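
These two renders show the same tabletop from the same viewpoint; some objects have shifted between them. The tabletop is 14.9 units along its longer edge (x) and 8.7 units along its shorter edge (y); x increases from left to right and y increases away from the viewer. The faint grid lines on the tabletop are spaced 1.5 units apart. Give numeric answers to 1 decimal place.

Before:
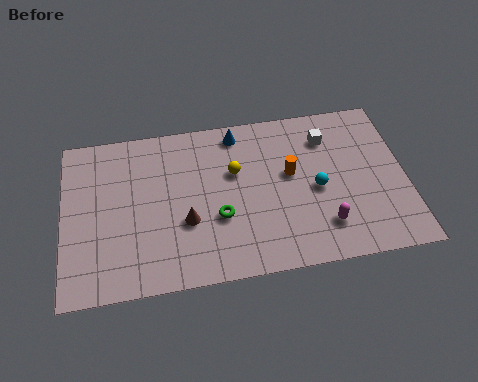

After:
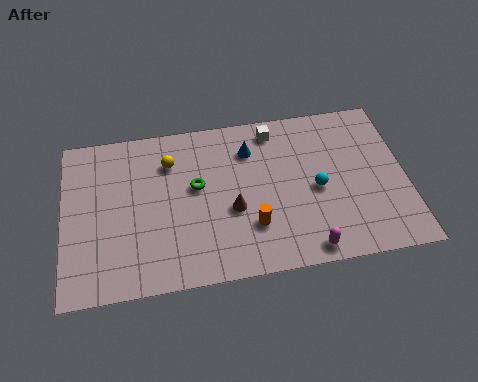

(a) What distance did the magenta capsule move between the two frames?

1.4

From (11.2, 2.0) to (10.4, 0.9), the magenta capsule covered √(0.8² + 1.1²) ≈ 1.4 units.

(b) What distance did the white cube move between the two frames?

2.4

The white cube was near (11.6, 6.7) before and (9.3, 7.5) after, so it travelled √(2.3² + 0.8²) ≈ 2.4 units.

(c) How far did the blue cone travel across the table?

1.1

The blue cone was near (7.7, 7.6) before and (8.2, 6.6) after, so it travelled √(0.5² + 1.0²) ≈ 1.1 units.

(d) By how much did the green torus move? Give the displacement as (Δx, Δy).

(-0.9, 1.8)

The green torus was at about (6.7, 3.2) and moved to about (5.8, 5.0).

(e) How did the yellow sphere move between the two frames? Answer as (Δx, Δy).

(-2.8, 1.0)

The yellow sphere started near (7.5, 5.5) and ended near (4.7, 6.5).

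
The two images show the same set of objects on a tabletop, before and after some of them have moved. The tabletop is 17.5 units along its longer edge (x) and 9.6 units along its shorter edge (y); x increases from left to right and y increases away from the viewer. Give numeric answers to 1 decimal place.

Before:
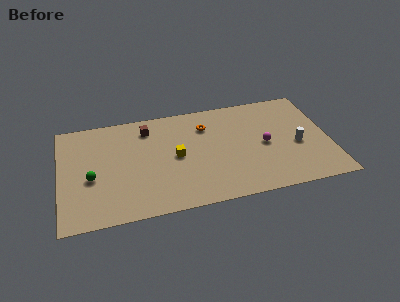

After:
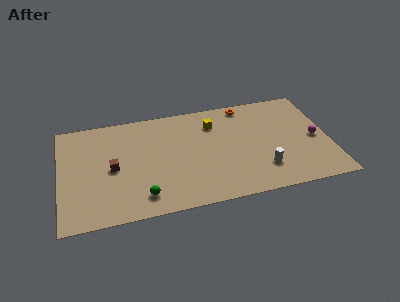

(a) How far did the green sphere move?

3.9

The green sphere was near (2.0, 4.0) before and (5.2, 1.7) after, so it travelled √(3.2² + 2.3²) ≈ 3.9 units.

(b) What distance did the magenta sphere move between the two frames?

3.3

The magenta sphere was near (13.3, 4.6) before and (16.6, 4.5) after, so it travelled √(3.3² + 0.1²) ≈ 3.3 units.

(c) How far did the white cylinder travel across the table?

2.9

The white cylinder moved from about (15.4, 4.1) to (13.0, 2.4), a distance of √(2.4² + 1.7²) ≈ 2.9.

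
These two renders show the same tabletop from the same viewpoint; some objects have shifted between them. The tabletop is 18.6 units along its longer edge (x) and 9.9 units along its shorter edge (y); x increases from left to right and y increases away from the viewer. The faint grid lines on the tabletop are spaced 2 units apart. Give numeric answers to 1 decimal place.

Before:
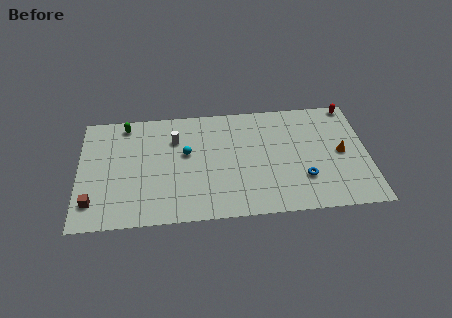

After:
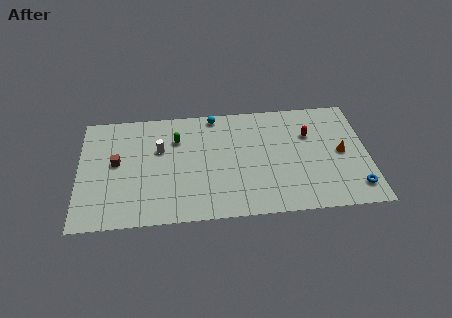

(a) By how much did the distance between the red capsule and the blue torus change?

-1.4

They were about 7.0 units apart before and 5.6 after — 1.4 units closer together.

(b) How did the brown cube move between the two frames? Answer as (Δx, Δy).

(1.5, 3.3)

The brown cube was at about (0.9, 2.1) and moved to about (2.4, 5.4).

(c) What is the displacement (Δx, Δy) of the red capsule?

(-2.8, -2.4)

The red capsule was at about (17.7, 9.1) and moved to about (14.9, 6.7).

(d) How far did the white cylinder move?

1.3

The white cylinder was near (6.2, 7.1) before and (5.2, 6.3) after, so it travelled √(1.0² + 0.8²) ≈ 1.3 units.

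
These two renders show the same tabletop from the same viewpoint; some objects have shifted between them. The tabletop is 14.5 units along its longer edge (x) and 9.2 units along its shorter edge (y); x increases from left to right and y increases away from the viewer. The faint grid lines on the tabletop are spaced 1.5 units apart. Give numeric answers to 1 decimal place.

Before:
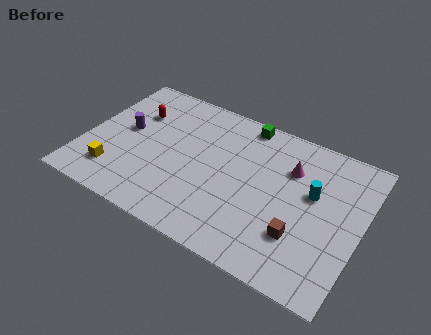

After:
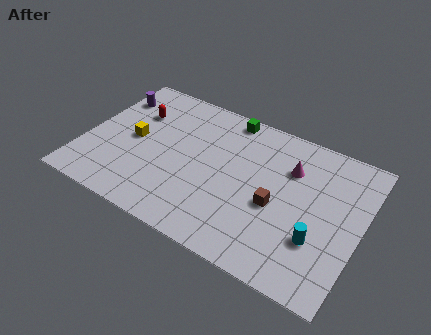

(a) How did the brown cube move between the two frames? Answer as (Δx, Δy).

(-1.4, 1.2)

The brown cube started near (11.6, 2.7) and ended near (10.2, 3.9).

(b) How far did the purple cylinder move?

2.3

The purple cylinder was near (2.0, 5.0) before and (0.9, 7.0) after, so it travelled √(1.1² + 2.0²) ≈ 2.3 units.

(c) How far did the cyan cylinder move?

2.7

The cyan cylinder was near (11.9, 5.5) before and (12.5, 2.9) after, so it travelled √(0.6² + 2.6²) ≈ 2.7 units.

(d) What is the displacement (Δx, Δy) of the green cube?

(-0.9, 0.0)

From the two frames, the green cube sits at roughly (7.9, 8.3) before and (7.0, 8.3) after.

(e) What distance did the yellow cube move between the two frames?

2.7

The yellow cube was near (1.9, 2.0) before and (2.5, 4.6) after, so it travelled √(0.6² + 2.6²) ≈ 2.7 units.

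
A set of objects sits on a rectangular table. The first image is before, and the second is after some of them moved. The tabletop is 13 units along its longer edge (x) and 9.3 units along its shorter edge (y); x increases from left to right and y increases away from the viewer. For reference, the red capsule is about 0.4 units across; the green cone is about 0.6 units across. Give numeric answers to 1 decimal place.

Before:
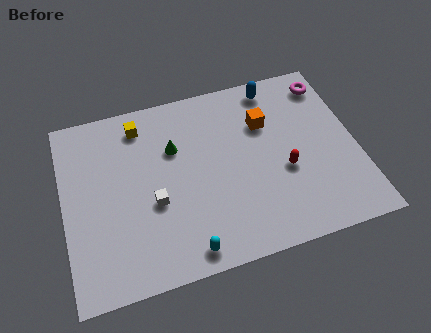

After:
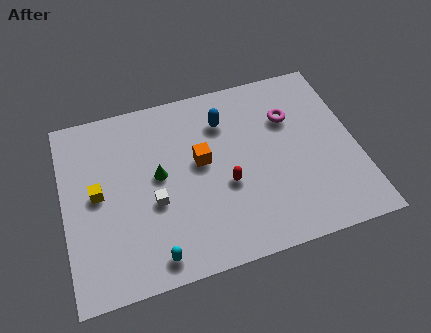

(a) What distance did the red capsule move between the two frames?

2.6

The red capsule moved from about (9.7, 3.7) to (7.1, 3.7), a distance of √(2.6² + 0.0²) ≈ 2.6.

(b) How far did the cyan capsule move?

1.4

The cyan capsule moved from about (5.1, 1.0) to (3.7, 1.1), a distance of √(1.4² + 0.1²) ≈ 1.4.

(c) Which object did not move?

the white cube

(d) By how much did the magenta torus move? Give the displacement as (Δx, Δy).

(-1.9, -1.4)

The magenta torus was at about (12.1, 7.8) and moved to about (10.2, 6.4).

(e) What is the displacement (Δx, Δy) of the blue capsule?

(-2.4, -1.2)

The blue capsule was at about (9.7, 8.2) and moved to about (7.3, 7.0).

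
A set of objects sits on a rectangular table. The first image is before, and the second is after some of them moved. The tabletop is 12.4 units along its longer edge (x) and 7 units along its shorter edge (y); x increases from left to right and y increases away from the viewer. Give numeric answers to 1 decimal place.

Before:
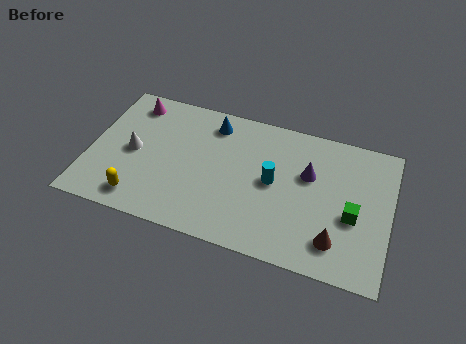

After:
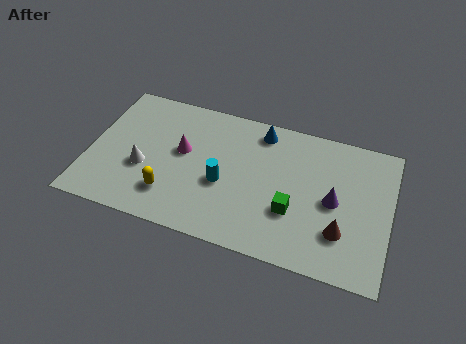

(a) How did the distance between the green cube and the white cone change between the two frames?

-2.9

Before: roughly 9.1 units apart; after: 6.2. That's 2.9 units closer together.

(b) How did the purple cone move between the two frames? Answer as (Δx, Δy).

(1.1, -1.0)

The purple cone started near (9.0, 4.4) and ended near (10.1, 3.4).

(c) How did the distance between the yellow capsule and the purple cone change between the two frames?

-0.7

The distance was about 7.5 in the first image and 6.8 in the second, so they moved 0.7 units closer together.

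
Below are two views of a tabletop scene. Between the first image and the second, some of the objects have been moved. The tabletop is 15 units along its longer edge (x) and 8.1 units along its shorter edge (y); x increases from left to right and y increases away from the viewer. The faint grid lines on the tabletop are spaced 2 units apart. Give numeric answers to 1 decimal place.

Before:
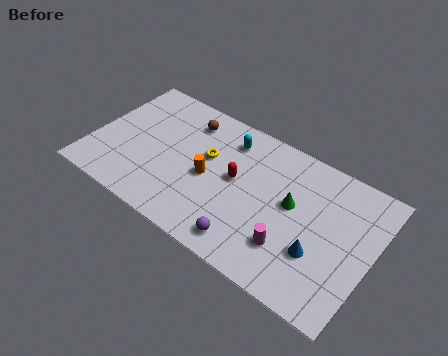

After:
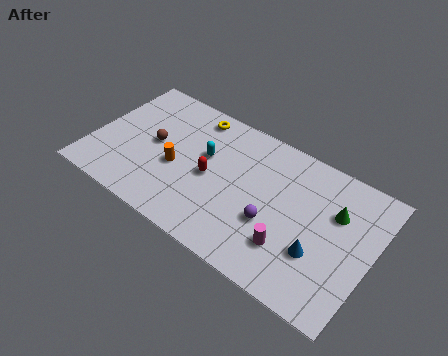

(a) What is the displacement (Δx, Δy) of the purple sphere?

(1.0, 1.8)

The purple sphere was at about (8.9, 1.2) and moved to about (9.9, 3.0).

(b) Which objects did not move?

the blue cone and the magenta cylinder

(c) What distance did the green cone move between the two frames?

2.3

From (10.7, 4.6) to (12.9, 5.4), the green cone covered √(2.2² + 0.8²) ≈ 2.3 units.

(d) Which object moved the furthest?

the brown sphere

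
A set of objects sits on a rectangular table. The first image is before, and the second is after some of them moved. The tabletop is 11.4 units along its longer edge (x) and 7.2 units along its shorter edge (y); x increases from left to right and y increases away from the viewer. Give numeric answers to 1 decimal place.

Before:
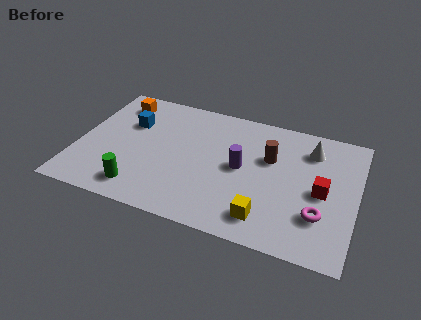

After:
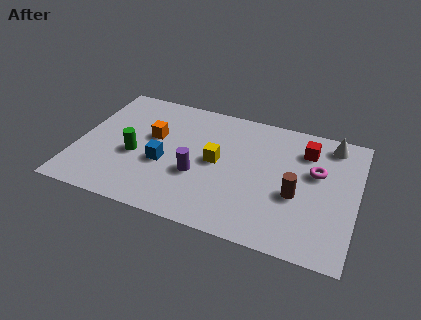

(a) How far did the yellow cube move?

3.3

The yellow cube was near (7.9, 1.3) before and (5.7, 3.7) after, so it travelled √(2.2² + 2.4²) ≈ 3.3 units.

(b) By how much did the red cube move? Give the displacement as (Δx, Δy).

(-0.8, 2.1)

The red cube started near (10.0, 3.4) and ended near (9.2, 5.5).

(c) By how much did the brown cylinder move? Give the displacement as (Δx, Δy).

(1.2, -1.7)

The brown cylinder started near (7.8, 4.6) and ended near (9.0, 2.9).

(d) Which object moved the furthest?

the yellow cube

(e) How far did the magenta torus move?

2.3

From (10.0, 2.1) to (9.7, 4.4), the magenta torus covered √(0.3² + 2.3²) ≈ 2.3 units.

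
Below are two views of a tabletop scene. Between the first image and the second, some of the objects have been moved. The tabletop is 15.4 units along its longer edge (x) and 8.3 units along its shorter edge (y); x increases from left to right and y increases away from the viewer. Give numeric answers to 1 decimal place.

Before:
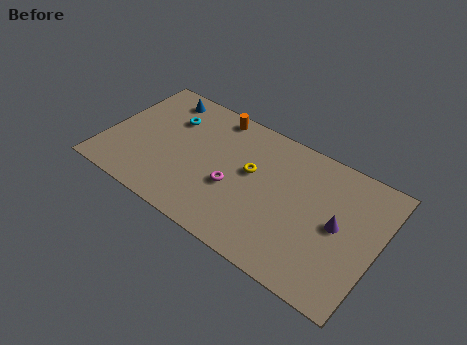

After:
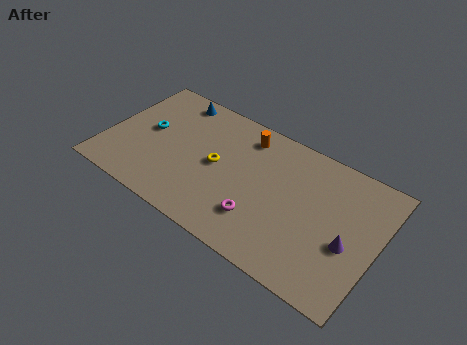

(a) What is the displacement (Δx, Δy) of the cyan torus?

(-1.1, -1.4)

The cyan torus was at about (3.3, 5.9) and moved to about (2.2, 4.5).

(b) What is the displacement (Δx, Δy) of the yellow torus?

(-1.9, -0.6)

The yellow torus was at about (8.2, 4.8) and moved to about (6.3, 4.2).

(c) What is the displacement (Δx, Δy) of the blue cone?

(0.7, 0.2)

The blue cone was at about (2.5, 7.1) and moved to about (3.2, 7.3).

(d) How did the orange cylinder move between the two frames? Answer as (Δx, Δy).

(1.9, -0.5)

From the two frames, the orange cylinder sits at roughly (5.6, 7.4) before and (7.5, 6.9) after.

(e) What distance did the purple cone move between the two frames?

1.1

The purple cone was near (13.2, 4.2) before and (13.9, 3.4) after, so it travelled √(0.7² + 0.8²) ≈ 1.1 units.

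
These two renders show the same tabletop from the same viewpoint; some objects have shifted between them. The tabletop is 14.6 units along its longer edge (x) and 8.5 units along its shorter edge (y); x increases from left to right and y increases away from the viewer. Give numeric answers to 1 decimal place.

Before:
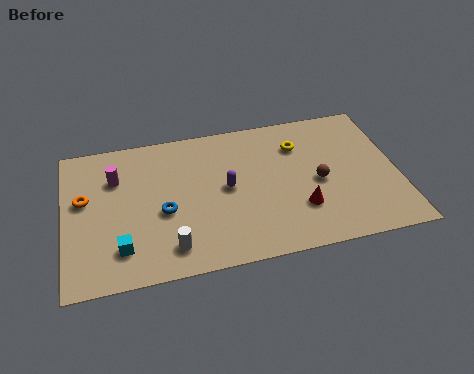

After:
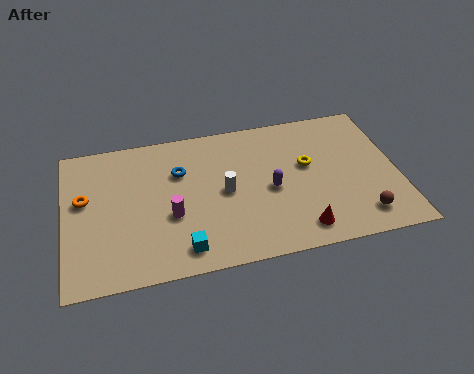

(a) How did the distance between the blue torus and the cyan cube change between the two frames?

+2.0

They were about 2.5 units apart before and 4.5 after — 2.0 units further apart.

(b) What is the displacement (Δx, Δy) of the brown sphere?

(1.7, -2.4)

The brown sphere started near (11.1, 3.9) and ended near (12.8, 1.5).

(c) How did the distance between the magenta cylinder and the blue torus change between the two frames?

-0.6

They were about 3.1 units apart before and 2.5 after — 0.6 units closer together.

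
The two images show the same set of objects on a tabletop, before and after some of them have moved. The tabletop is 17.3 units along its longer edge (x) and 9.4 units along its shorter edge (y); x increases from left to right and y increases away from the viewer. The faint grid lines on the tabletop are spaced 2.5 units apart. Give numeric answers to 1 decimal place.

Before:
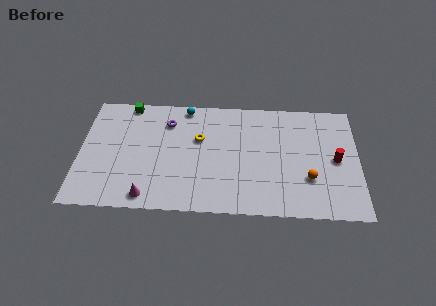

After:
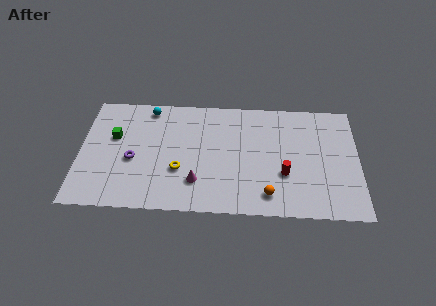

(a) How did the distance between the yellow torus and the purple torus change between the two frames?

+0.6

They were about 2.4 units apart before and 3.0 after — 0.6 units further apart.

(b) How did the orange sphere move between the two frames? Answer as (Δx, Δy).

(-2.5, -1.4)

The orange sphere started near (14.2, 3.0) and ended near (11.7, 1.6).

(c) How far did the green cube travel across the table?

2.9

From (2.9, 8.6) to (2.1, 5.8), the green cube covered √(0.8² + 2.8²) ≈ 2.9 units.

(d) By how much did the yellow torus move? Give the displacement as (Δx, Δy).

(-1.2, -2.6)

The yellow torus started near (7.4, 5.9) and ended near (6.2, 3.3).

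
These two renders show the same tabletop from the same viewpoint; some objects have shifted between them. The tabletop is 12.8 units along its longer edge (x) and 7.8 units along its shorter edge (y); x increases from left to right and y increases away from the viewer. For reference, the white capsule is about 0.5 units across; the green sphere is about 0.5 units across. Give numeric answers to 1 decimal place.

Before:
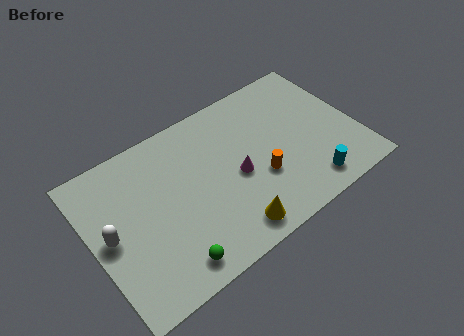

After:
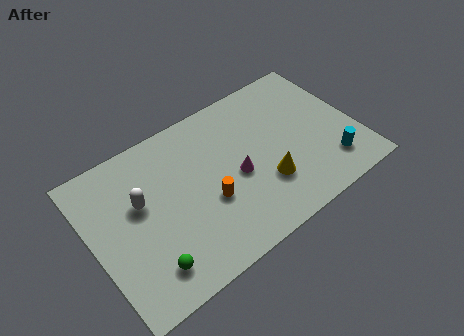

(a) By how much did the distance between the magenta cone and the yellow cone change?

-0.9

Before: roughly 2.5 units apart; after: 1.6. That's 0.9 units closer together.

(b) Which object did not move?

the magenta cone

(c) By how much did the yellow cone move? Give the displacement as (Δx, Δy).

(2.0, 1.3)

The yellow cone started near (6.1, 1.1) and ended near (8.1, 2.4).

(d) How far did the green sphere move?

1.1

From (3.2, 1.1) to (2.2, 1.5), the green sphere covered √(1.0² + 0.4²) ≈ 1.1 units.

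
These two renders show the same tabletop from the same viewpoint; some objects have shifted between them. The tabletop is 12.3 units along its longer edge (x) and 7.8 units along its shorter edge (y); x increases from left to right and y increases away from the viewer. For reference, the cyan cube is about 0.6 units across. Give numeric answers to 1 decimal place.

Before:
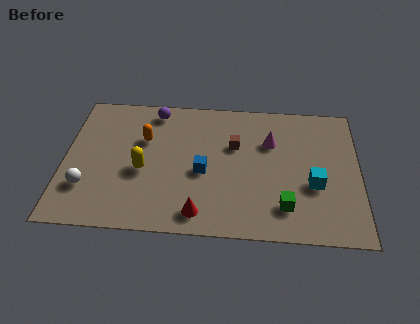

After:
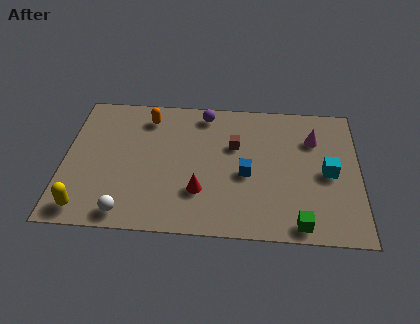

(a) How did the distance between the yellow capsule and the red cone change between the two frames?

+1.6

They were about 3.3 units apart before and 4.9 after — 1.6 units further apart.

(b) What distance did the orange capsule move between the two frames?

1.3

The orange capsule was near (3.3, 5.1) before and (3.4, 6.4) after, so it travelled √(0.1² + 1.3²) ≈ 1.3 units.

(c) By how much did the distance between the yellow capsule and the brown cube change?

+3.1

Before: roughly 4.2 units apart; after: 7.3. That's 3.1 units further apart.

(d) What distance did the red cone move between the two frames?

1.2

The red cone was near (5.7, 1.1) before and (5.7, 2.3) after, so it travelled √(0.0² + 1.2²) ≈ 1.2 units.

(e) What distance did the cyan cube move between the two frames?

0.9

The cyan cube was near (10.4, 3.0) before and (11.0, 3.7) after, so it travelled √(0.6² + 0.7²) ≈ 0.9 units.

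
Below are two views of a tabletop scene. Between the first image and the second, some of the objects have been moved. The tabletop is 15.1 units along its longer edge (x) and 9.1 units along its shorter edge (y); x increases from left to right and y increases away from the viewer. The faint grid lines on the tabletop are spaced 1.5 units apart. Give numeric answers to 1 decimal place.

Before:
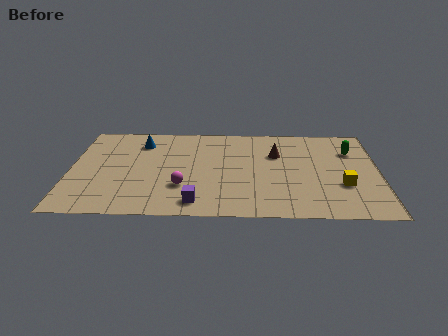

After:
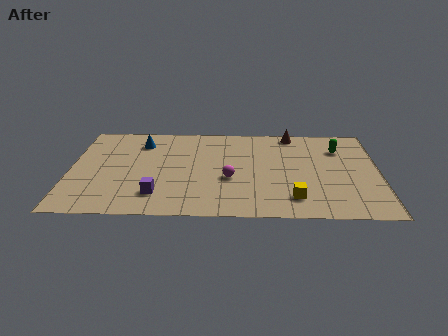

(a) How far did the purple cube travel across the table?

2.0

From (6.2, 1.3) to (4.3, 2.0), the purple cube covered √(1.9² + 0.7²) ≈ 2.0 units.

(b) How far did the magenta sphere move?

2.4

From (5.5, 2.8) to (7.8, 3.6), the magenta sphere covered √(2.3² + 0.8²) ≈ 2.4 units.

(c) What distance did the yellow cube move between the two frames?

2.7

The yellow cube moved from about (13.3, 3.1) to (10.9, 1.8), a distance of √(2.4² + 1.3²) ≈ 2.7.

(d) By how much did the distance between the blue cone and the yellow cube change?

-1.5

The distance was about 10.7 in the first image and 9.2 in the second, so they moved 1.5 units closer together.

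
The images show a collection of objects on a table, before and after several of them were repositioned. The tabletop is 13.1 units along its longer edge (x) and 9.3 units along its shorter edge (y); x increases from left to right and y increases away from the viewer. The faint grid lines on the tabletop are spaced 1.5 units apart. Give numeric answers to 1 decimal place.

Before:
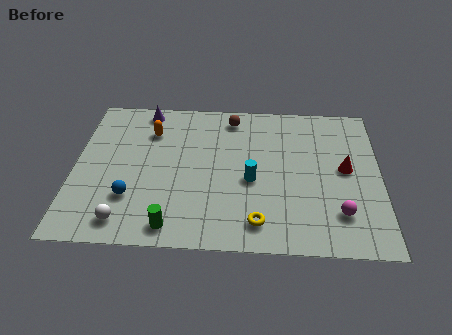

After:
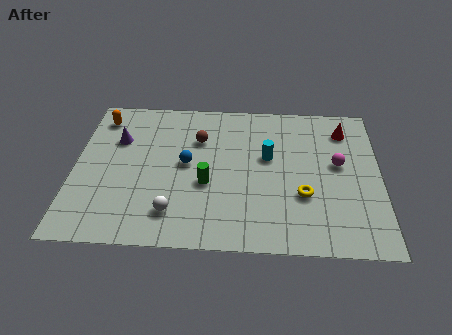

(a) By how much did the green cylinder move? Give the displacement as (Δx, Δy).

(1.4, 2.6)

The green cylinder started near (4.3, 1.1) and ended near (5.7, 3.7).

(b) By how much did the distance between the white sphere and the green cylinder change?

+0.3

Before: roughly 2.0 units apart; after: 2.3. That's 0.3 units further apart.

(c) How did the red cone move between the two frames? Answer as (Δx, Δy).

(0.0, 2.5)

From the two frames, the red cone sits at roughly (11.6, 4.9) before and (11.6, 7.4) after.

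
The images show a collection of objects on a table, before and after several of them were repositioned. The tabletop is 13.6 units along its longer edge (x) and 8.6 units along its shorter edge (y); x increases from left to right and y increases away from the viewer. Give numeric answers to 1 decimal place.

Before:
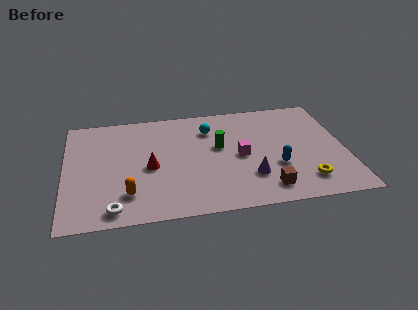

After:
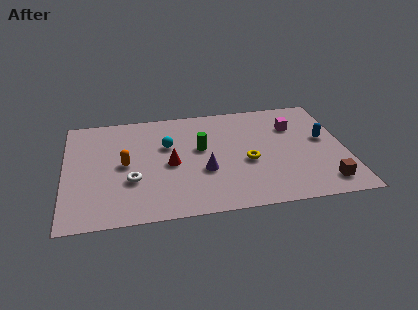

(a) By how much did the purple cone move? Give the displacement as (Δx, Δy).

(-2.2, 0.8)

The purple cone started near (8.9, 2.4) and ended near (6.7, 3.2).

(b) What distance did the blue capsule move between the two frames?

3.0

From (10.2, 3.0) to (12.6, 4.8), the blue capsule covered √(2.4² + 1.8²) ≈ 3.0 units.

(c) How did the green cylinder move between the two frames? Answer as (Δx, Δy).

(-0.9, 0.0)

The green cylinder started near (7.5, 5.0) and ended near (6.6, 5.0).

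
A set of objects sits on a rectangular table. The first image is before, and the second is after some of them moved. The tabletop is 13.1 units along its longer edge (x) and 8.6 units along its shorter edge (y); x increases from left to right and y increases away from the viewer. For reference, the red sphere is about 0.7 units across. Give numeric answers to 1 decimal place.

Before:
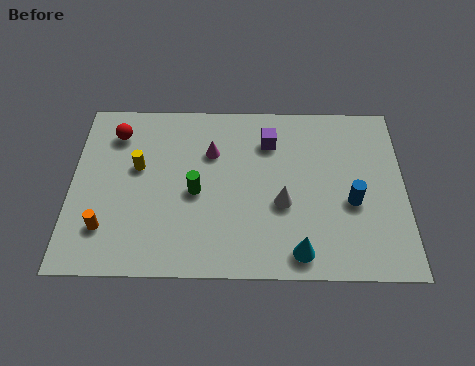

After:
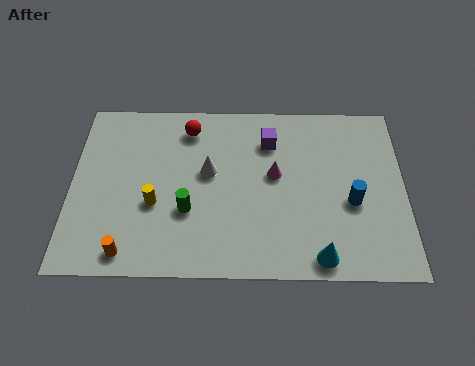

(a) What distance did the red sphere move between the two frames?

2.9

The red sphere was near (1.7, 6.8) before and (4.6, 7.1) after, so it travelled √(2.9² + 0.3²) ≈ 2.9 units.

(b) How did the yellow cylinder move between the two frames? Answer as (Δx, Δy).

(0.7, -1.8)

The yellow cylinder started near (2.6, 5.1) and ended near (3.3, 3.3).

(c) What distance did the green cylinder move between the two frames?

0.9

From (4.9, 3.9) to (4.6, 3.0), the green cylinder covered √(0.3² + 0.9²) ≈ 0.9 units.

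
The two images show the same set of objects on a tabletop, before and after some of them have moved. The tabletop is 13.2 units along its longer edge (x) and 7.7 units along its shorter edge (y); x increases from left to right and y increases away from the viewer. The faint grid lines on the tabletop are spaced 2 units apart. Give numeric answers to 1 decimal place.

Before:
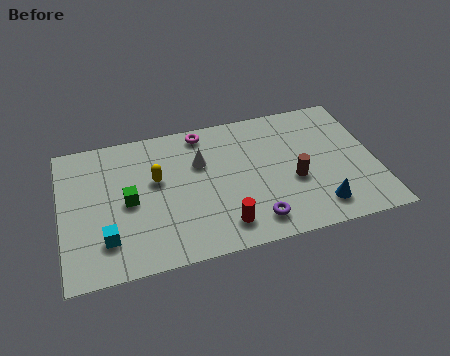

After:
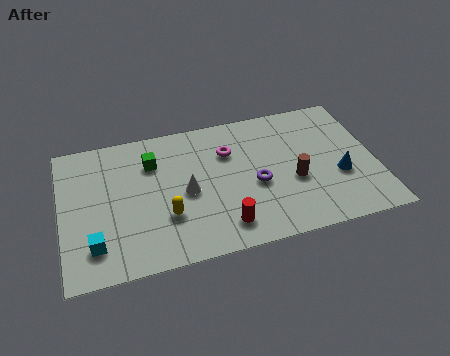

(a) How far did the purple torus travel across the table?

2.0

The purple torus was near (7.9, 1.3) before and (8.1, 3.3) after, so it travelled √(0.2² + 2.0²) ≈ 2.0 units.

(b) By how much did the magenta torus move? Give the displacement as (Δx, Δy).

(1.0, -1.4)

The magenta torus started near (6.1, 6.8) and ended near (7.1, 5.4).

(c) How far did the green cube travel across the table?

2.2

From (2.8, 3.7) to (3.9, 5.6), the green cube covered √(1.1² + 1.9²) ≈ 2.2 units.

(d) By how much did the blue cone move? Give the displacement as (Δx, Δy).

(1.0, 1.5)

The blue cone started near (10.6, 1.4) and ended near (11.6, 2.9).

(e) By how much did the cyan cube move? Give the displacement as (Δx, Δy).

(-0.5, -0.2)

From the two frames, the cyan cube sits at roughly (1.8, 1.9) before and (1.3, 1.7) after.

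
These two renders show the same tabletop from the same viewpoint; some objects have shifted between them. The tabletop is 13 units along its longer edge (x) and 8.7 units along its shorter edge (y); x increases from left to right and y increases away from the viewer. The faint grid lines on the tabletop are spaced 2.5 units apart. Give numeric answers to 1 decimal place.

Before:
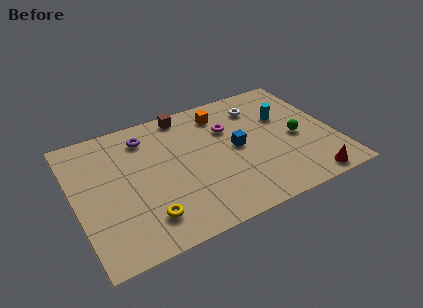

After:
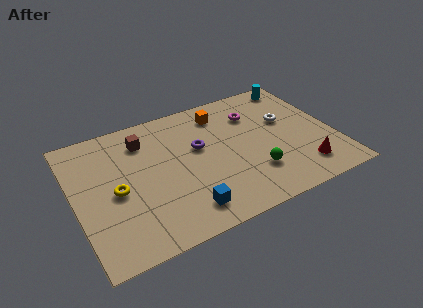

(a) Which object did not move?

the orange cube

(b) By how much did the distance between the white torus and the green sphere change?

+0.3

The distance was about 3.3 in the first image and 3.6 in the second, so they moved 0.3 units further apart.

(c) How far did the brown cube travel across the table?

2.4

From (5.9, 7.8) to (3.7, 6.8), the brown cube covered √(2.2² + 1.0²) ≈ 2.4 units.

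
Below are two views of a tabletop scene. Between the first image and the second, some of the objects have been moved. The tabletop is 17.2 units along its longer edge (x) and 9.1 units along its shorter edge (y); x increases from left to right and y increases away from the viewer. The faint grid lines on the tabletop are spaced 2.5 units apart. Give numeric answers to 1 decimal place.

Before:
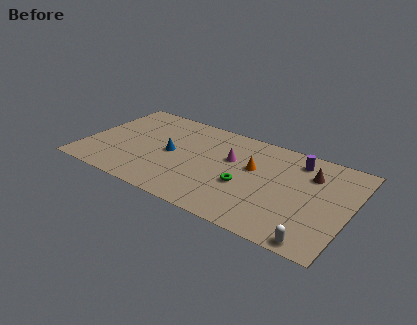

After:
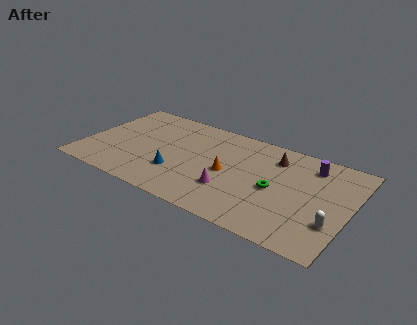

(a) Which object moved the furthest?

the magenta cone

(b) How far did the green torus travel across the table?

2.0

The green torus moved from about (10.6, 3.6) to (12.5, 4.2), a distance of √(1.9² + 0.6²) ≈ 2.0.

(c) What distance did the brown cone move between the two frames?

2.5

From (14.5, 6.6) to (12.1, 7.1), the brown cone covered √(2.4² + 0.5²) ≈ 2.5 units.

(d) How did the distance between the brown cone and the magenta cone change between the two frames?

-0.3

They were about 5.2 units apart before and 4.9 after — 0.3 units closer together.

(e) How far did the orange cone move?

1.9

The orange cone was near (10.9, 5.5) before and (9.4, 4.3) after, so it travelled √(1.5² + 1.2²) ≈ 1.9 units.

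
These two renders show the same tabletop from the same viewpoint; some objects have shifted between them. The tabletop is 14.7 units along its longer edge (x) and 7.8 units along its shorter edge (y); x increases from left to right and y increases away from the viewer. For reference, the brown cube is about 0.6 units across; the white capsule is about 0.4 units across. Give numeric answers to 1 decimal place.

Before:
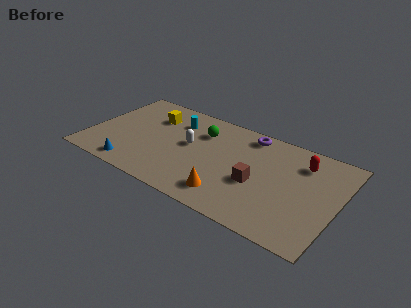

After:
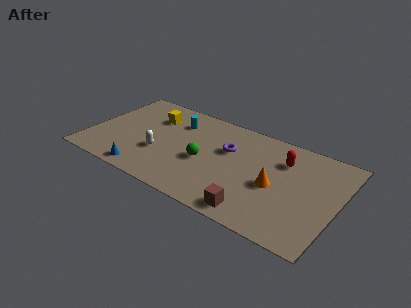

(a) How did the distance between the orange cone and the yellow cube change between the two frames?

+1.2

Before: roughly 6.8 units apart; after: 8.0. That's 1.2 units further apart.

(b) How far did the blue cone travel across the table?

0.7

The blue cone moved from about (3.0, 1.0) to (3.7, 0.9), a distance of √(0.7² + 0.1²) ≈ 0.7.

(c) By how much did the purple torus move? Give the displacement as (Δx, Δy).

(-1.0, -1.8)

The purple torus started near (9.1, 6.8) and ended near (8.1, 5.0).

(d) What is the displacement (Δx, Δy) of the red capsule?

(-1.1, -0.3)

From the two frames, the red capsule sits at roughly (12.4, 6.0) before and (11.3, 5.7) after.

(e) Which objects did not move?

the yellow cube and the cyan cylinder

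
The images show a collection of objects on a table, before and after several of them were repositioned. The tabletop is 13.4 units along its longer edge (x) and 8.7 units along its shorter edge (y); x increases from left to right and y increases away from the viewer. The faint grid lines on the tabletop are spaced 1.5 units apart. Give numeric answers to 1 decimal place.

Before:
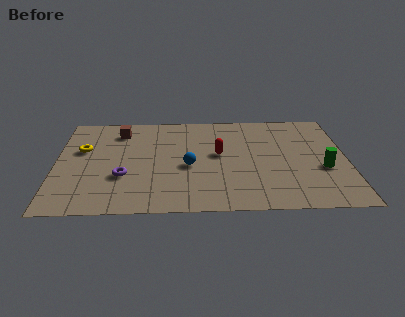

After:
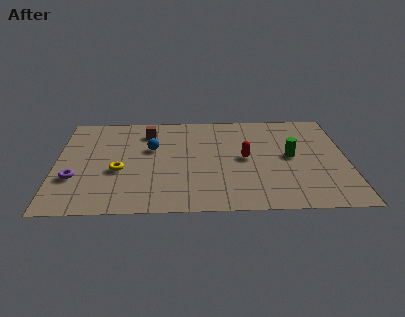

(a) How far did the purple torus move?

2.2

From (3.1, 3.0) to (0.9, 2.9), the purple torus covered √(2.2² + 0.1²) ≈ 2.2 units.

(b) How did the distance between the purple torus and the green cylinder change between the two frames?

+0.8

Before: roughly 9.2 units apart; after: 10.0. That's 0.8 units further apart.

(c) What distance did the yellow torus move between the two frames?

2.5

From (1.2, 5.4) to (2.9, 3.5), the yellow torus covered √(1.7² + 1.9²) ≈ 2.5 units.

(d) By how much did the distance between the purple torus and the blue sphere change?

+1.2

They were about 3.1 units apart before and 4.3 after — 1.2 units further apart.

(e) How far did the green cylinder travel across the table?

1.9

The green cylinder was near (12.3, 3.4) before and (10.8, 4.5) after, so it travelled √(1.5² + 1.1²) ≈ 1.9 units.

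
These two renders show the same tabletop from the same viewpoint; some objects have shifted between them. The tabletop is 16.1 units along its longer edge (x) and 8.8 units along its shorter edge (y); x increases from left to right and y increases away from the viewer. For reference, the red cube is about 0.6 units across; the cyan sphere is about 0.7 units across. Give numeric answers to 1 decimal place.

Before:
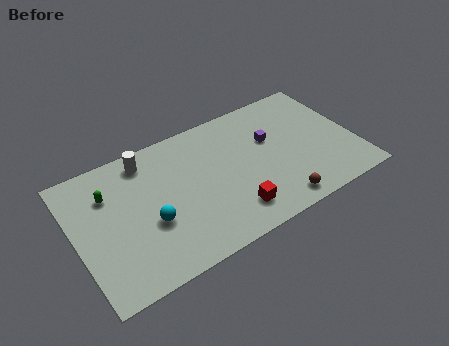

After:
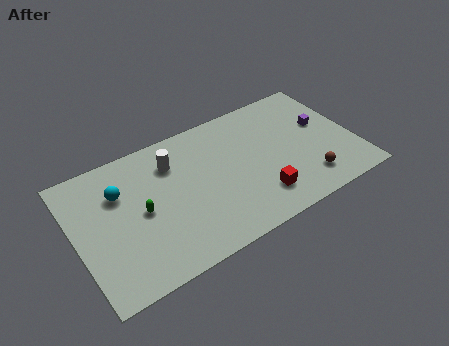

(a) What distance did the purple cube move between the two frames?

3.1

From (11.4, 5.5) to (14.5, 5.2), the purple cube covered √(3.1² + 0.3²) ≈ 3.1 units.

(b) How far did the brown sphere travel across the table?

2.0

From (11.1, 1.1) to (13.0, 1.8), the brown sphere covered √(1.9² + 0.7²) ≈ 2.0 units.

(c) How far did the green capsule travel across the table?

2.6

From (2.1, 6.3) to (3.7, 4.3), the green capsule covered √(1.6² + 2.0²) ≈ 2.6 units.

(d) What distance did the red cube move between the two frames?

1.6

From (8.6, 1.8) to (10.2, 2.0), the red cube covered √(1.6² + 0.2²) ≈ 1.6 units.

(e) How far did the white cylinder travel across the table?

1.7

From (4.4, 7.5) to (5.8, 6.6), the white cylinder covered √(1.4² + 0.9²) ≈ 1.7 units.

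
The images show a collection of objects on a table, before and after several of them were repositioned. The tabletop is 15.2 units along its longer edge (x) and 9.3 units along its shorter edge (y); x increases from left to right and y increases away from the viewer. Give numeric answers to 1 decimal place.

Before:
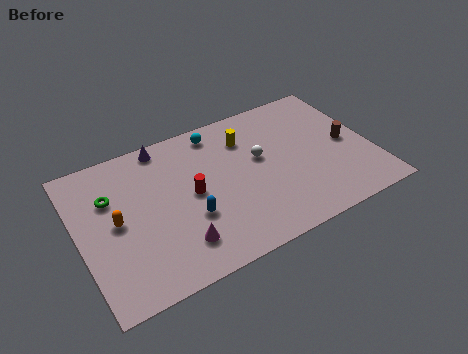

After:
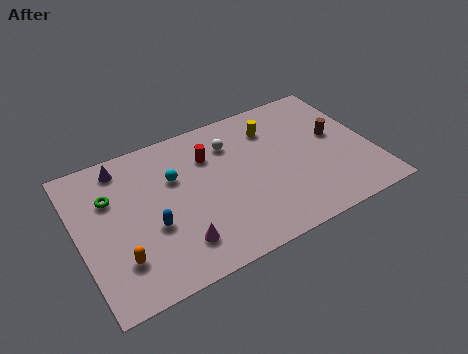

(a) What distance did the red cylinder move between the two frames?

2.3

The red cylinder moved from about (5.8, 4.7) to (7.0, 6.7), a distance of √(1.2² + 2.0²) ≈ 2.3.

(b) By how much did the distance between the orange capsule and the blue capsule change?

-1.7

They were about 3.9 units apart before and 2.2 after — 1.7 units closer together.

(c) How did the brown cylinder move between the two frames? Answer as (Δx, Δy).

(-0.5, 0.7)

The brown cylinder was at about (14.0, 4.5) and moved to about (13.5, 5.2).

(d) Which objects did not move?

the green torus and the magenta cone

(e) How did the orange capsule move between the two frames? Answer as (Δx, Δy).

(-0.1, -2.3)

The orange capsule was at about (1.9, 4.7) and moved to about (1.8, 2.4).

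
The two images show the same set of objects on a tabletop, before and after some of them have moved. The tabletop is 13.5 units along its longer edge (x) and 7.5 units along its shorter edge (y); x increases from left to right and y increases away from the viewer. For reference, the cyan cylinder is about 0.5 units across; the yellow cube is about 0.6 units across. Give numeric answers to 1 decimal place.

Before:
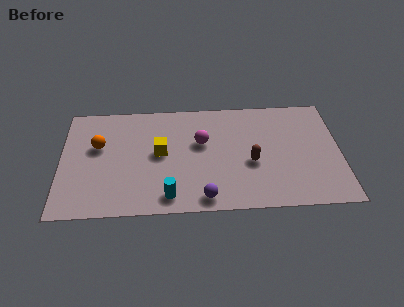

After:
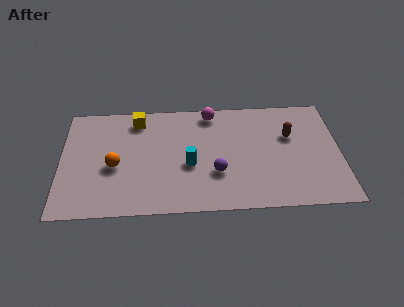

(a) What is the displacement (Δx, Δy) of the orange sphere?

(0.8, -1.4)

The orange sphere was at about (1.8, 4.6) and moved to about (2.6, 3.2).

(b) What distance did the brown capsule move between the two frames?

2.5

The brown capsule was near (9.2, 3.1) before and (11.1, 4.8) after, so it travelled √(1.9² + 1.7²) ≈ 2.5 units.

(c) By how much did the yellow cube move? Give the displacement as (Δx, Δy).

(-1.1, 2.3)

From the two frames, the yellow cube sits at roughly (4.8, 4.0) before and (3.7, 6.3) after.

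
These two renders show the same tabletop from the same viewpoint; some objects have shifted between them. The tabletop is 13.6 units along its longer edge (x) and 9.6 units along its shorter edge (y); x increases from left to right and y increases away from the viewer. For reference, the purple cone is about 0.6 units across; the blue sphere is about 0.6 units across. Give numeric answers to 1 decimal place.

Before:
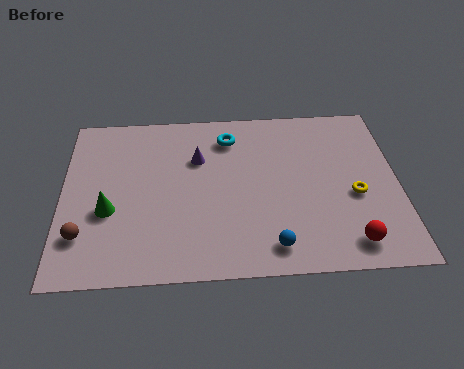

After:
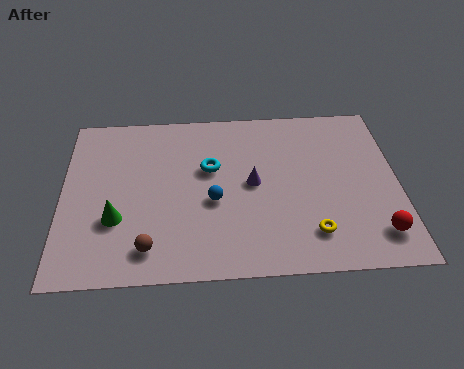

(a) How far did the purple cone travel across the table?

2.7

The purple cone moved from about (5.5, 6.5) to (7.7, 4.9), a distance of √(2.2² + 1.6²) ≈ 2.7.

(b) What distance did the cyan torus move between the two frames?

2.0

From (6.8, 7.7) to (6.0, 5.9), the cyan torus covered √(0.8² + 1.8²) ≈ 2.0 units.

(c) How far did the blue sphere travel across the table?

3.5

The blue sphere moved from about (8.4, 1.4) to (6.1, 4.0), a distance of √(2.3² + 2.6²) ≈ 3.5.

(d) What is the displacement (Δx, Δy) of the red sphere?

(1.1, 0.4)

The red sphere started near (11.5, 1.4) and ended near (12.6, 1.8).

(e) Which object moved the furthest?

the blue sphere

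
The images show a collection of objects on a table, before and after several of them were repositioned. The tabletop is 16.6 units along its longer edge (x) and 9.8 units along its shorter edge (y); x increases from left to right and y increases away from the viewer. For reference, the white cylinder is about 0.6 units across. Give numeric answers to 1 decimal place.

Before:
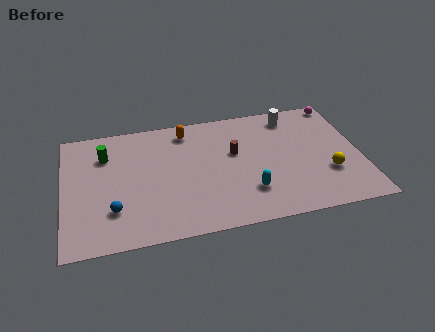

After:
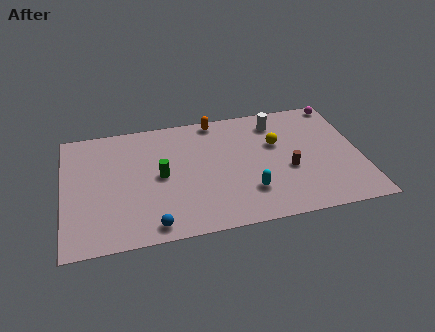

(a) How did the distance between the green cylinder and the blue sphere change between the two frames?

-0.7

Before: roughly 4.5 units apart; after: 3.8. That's 0.7 units closer together.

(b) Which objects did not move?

the cyan capsule and the magenta sphere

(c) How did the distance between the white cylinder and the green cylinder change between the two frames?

-3.3

The distance was about 10.7 in the first image and 7.4 in the second, so they moved 3.3 units closer together.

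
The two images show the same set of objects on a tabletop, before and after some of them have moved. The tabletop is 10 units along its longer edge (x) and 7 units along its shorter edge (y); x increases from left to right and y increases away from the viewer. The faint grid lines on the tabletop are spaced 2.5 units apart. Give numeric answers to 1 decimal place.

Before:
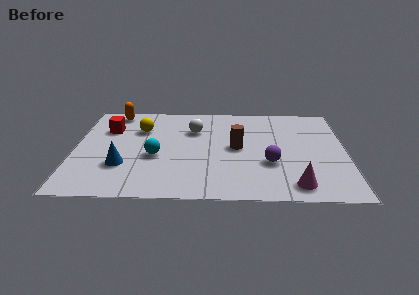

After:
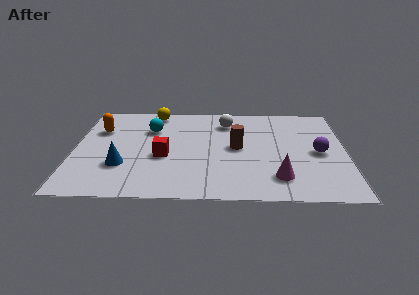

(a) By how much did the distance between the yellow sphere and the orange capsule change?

+0.8

Before: roughly 1.6 units apart; after: 2.4. That's 0.8 units further apart.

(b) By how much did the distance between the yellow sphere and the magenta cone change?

-0.3

The distance was about 6.9 in the first image and 6.6 in the second, so they moved 0.3 units closer together.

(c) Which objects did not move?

the blue cone and the brown cylinder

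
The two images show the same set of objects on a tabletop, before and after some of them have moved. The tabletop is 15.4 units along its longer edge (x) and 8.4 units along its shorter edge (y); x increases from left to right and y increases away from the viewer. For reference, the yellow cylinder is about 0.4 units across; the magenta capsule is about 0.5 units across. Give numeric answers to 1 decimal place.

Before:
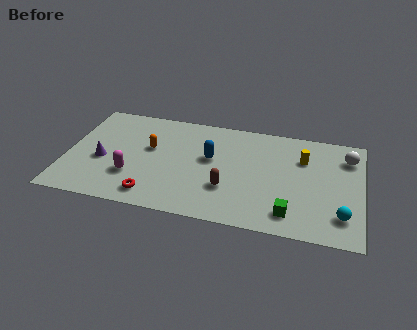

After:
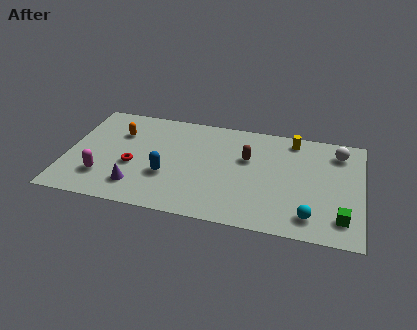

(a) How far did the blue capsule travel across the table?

2.9

The blue capsule moved from about (7.5, 4.9) to (5.3, 3.0), a distance of √(2.2² + 1.9²) ≈ 2.9.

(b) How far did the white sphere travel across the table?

0.6

From (14.6, 6.5) to (14.1, 6.8), the white sphere covered √(0.5² + 0.3²) ≈ 0.6 units.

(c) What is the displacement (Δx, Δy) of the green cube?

(2.6, 0.2)

The green cube started near (11.8, 1.5) and ended near (14.4, 1.7).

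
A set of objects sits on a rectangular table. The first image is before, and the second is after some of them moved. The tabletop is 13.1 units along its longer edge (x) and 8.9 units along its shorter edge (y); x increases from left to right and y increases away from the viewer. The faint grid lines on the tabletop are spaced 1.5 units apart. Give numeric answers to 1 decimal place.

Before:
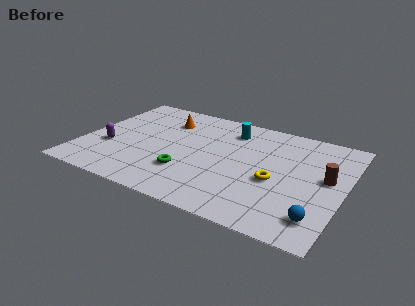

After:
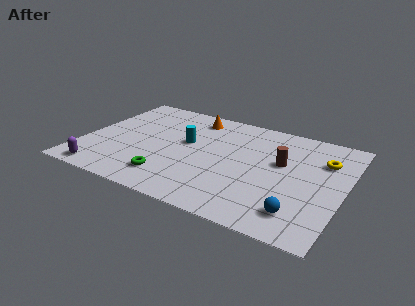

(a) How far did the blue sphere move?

0.9

The blue sphere moved from about (12.1, 1.7) to (11.2, 1.7), a distance of √(0.9² + 0.0²) ≈ 0.9.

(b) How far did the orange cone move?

1.5

From (3.8, 6.7) to (5.1, 7.5), the orange cone covered √(1.3² + 0.8²) ≈ 1.5 units.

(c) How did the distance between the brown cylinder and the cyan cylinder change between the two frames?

-0.8

Before: roughly 5.6 units apart; after: 4.8. That's 0.8 units closer together.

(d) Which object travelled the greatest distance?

the yellow torus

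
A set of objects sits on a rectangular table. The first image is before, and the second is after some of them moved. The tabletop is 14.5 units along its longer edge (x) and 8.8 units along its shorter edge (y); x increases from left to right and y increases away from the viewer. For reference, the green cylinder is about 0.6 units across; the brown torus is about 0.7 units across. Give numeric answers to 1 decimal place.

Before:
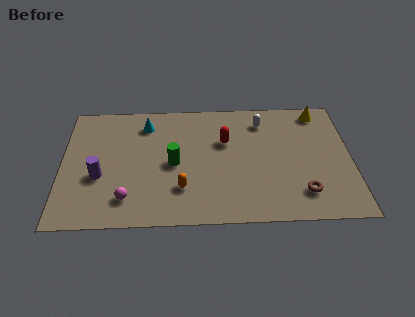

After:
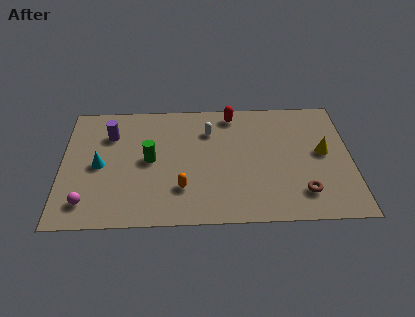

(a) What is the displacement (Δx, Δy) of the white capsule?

(-2.7, -0.6)

The white capsule was at about (10.1, 7.1) and moved to about (7.4, 6.5).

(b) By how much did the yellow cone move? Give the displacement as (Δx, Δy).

(0.1, -3.0)

From the two frames, the yellow cone sits at roughly (13.0, 7.7) before and (13.1, 4.7) after.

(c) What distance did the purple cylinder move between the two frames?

3.0

From (1.9, 3.4) to (2.4, 6.4), the purple cylinder covered √(0.5² + 3.0²) ≈ 3.0 units.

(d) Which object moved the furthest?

the cyan cone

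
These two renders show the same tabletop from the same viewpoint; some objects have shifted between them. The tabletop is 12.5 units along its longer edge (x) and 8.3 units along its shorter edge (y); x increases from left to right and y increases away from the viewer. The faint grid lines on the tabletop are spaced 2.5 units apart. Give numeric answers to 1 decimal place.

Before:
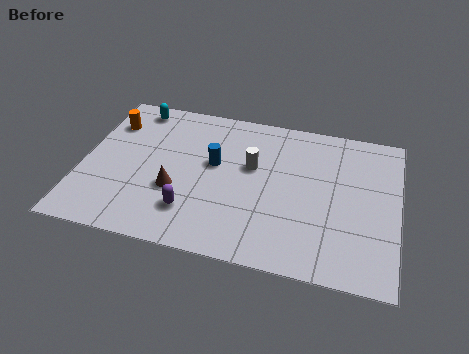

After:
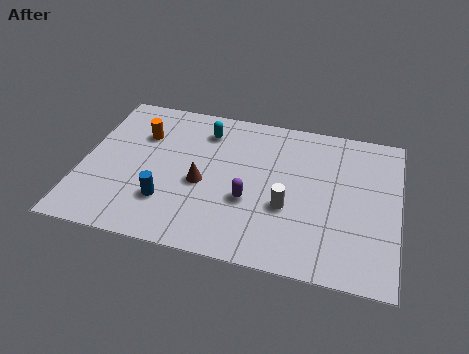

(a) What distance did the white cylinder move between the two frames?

2.4

The white cylinder was near (6.7, 5.0) before and (8.2, 3.1) after, so it travelled √(1.5² + 1.9²) ≈ 2.4 units.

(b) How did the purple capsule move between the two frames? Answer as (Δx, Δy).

(2.2, 1.1)

The purple capsule started near (4.5, 2.0) and ended near (6.7, 3.1).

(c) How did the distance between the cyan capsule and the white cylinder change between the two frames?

-0.5

The distance was about 5.4 in the first image and 4.9 in the second, so they moved 0.5 units closer together.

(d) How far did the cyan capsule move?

3.0

The cyan capsule moved from about (1.8, 7.3) to (4.7, 6.6), a distance of √(2.9² + 0.7²) ≈ 3.0.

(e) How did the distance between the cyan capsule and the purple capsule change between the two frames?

-1.9

They were about 5.9 units apart before and 4.0 after — 1.9 units closer together.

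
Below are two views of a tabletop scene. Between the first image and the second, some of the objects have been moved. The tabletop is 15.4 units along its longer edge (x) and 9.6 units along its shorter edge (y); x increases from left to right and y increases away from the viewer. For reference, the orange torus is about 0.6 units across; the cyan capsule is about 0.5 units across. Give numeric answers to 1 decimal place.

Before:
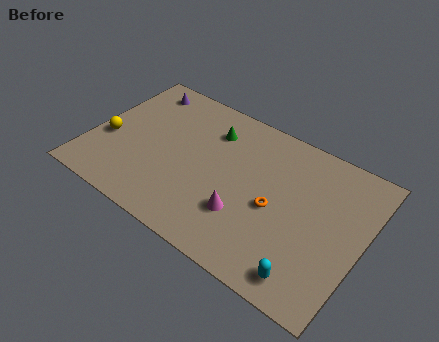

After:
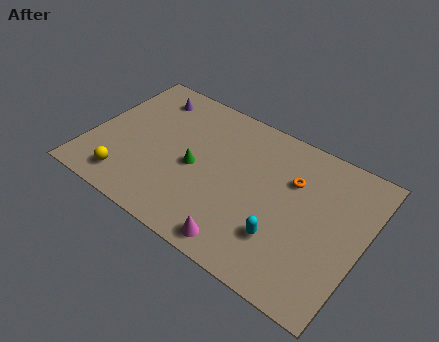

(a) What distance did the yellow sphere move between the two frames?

2.7

From (1.0, 3.8) to (2.6, 1.6), the yellow sphere covered √(1.6² + 2.2²) ≈ 2.7 units.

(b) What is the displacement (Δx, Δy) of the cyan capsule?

(-1.7, 1.4)

The cyan capsule started near (13.0, 1.3) and ended near (11.3, 2.7).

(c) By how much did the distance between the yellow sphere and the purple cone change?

+1.8

The distance was about 4.5 in the first image and 6.3 in the second, so they moved 1.8 units further apart.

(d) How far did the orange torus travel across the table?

2.3

The orange torus was near (10.6, 4.3) before and (11.2, 6.5) after, so it travelled √(0.6² + 2.2²) ≈ 2.3 units.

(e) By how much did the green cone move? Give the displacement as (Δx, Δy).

(-0.4, -2.9)

From the two frames, the green cone sits at roughly (6.4, 7.3) before and (6.0, 4.4) after.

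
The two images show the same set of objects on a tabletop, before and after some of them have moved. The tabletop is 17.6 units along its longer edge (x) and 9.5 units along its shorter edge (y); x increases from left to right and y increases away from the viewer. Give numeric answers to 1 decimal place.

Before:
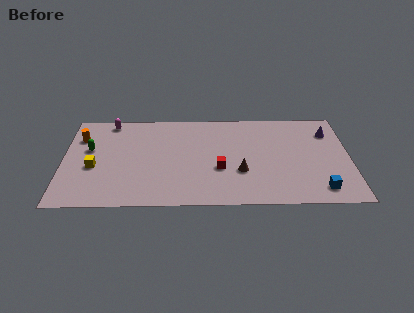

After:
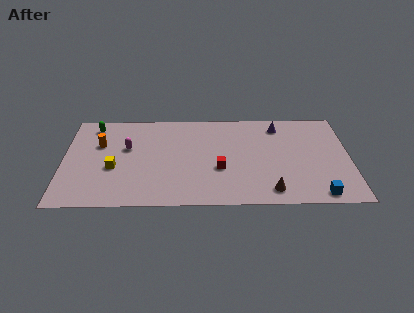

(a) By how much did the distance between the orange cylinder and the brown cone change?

+1.0

They were about 10.5 units apart before and 11.5 after — 1.0 units further apart.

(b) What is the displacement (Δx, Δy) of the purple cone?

(-3.1, 0.7)

The purple cone started near (16.4, 7.2) and ended near (13.3, 7.9).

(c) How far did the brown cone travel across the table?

2.6

The brown cone moved from about (10.9, 3.3) to (12.7, 1.4), a distance of √(1.8² + 1.9²) ≈ 2.6.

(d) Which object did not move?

the red cube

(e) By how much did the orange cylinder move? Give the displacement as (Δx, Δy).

(1.2, -0.7)

From the two frames, the orange cylinder sits at roughly (1.0, 6.9) before and (2.2, 6.2) after.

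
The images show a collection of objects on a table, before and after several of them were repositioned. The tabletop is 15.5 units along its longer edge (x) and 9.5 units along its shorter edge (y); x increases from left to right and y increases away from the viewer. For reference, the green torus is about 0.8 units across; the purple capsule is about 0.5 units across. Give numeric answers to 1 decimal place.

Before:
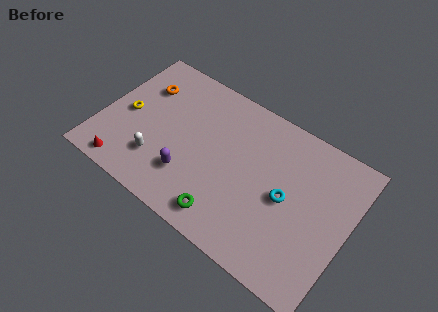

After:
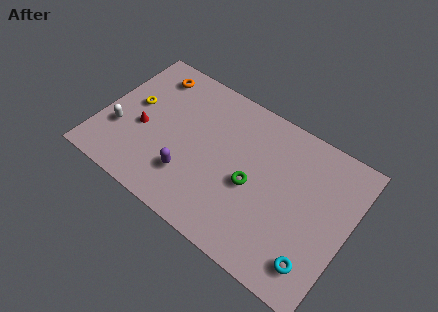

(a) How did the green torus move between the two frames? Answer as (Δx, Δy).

(1.1, 2.8)

The green torus was at about (8.5, 1.4) and moved to about (9.6, 4.2).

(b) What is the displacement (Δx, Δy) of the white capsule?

(-2.6, 0.7)

The white capsule was at about (3.9, 2.5) and moved to about (1.3, 3.2).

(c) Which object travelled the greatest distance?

the cyan torus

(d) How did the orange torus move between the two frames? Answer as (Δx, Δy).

(0.3, 1.1)

From the two frames, the orange torus sits at roughly (2.1, 6.8) before and (2.4, 7.9) after.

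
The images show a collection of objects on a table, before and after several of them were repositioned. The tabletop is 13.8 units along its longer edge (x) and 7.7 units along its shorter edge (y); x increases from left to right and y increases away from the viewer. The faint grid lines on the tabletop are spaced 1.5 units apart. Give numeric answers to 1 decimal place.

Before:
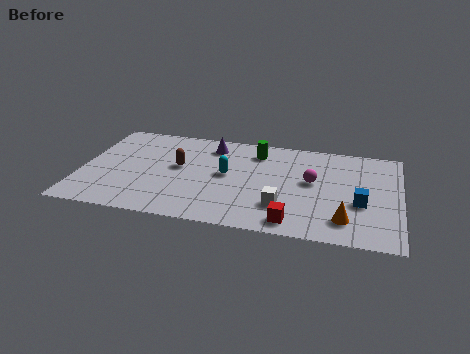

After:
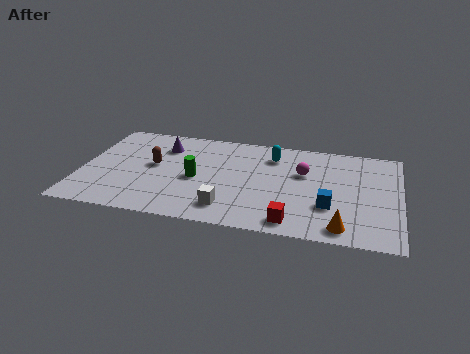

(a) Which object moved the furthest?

the green cylinder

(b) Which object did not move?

the red cube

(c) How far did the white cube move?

2.4

The white cube moved from about (8.8, 2.1) to (6.5, 1.5), a distance of √(2.3² + 0.6²) ≈ 2.4.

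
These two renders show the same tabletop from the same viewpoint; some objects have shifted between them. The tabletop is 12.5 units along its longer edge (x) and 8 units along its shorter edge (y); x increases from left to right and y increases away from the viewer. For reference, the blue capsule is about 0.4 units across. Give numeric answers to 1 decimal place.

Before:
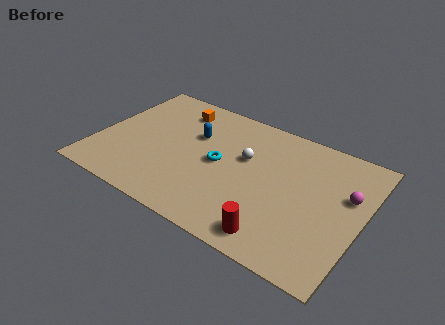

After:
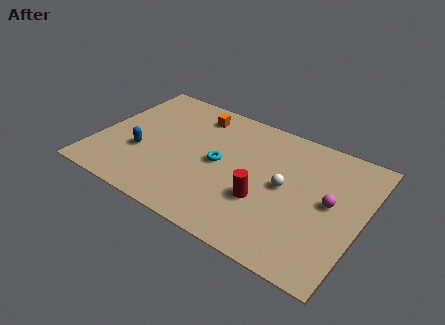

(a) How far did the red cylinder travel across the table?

1.9

The red cylinder moved from about (9.0, 1.1) to (8.1, 2.8), a distance of √(0.9² + 1.7²) ≈ 1.9.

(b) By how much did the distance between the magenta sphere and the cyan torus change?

-0.8

Before: roughly 6.0 units apart; after: 5.2. That's 0.8 units closer together.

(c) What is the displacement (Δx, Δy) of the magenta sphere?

(-0.7, -0.8)

From the two frames, the magenta sphere sits at roughly (11.7, 5.0) before and (11.0, 4.2) after.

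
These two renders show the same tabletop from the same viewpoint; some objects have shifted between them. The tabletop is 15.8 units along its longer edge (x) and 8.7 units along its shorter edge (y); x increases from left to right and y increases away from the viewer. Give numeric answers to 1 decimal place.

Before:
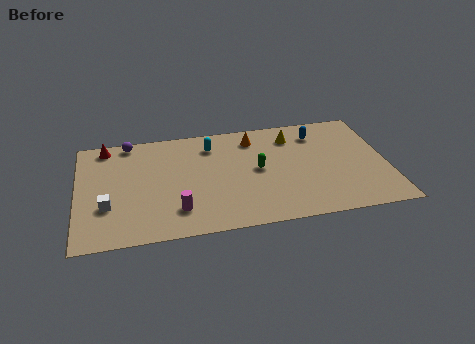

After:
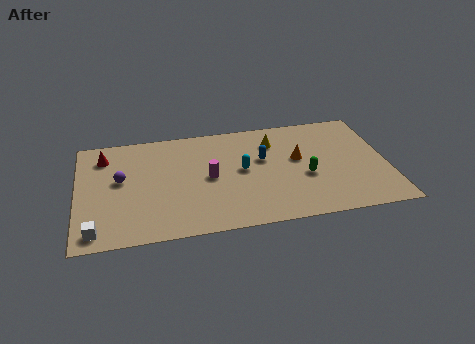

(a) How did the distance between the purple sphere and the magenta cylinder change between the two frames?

-1.8

The distance was about 6.3 in the first image and 4.5 in the second, so they moved 1.8 units closer together.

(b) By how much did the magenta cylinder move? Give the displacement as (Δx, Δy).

(1.7, 2.3)

The magenta cylinder started near (5.0, 2.0) and ended near (6.7, 4.3).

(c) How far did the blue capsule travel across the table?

3.3

The blue capsule moved from about (12.4, 6.9) to (9.5, 5.3), a distance of √(2.9² + 1.6²) ≈ 3.3.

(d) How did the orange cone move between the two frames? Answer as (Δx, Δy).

(2.2, -2.1)

The orange cone was at about (9.1, 7.1) and moved to about (11.3, 5.0).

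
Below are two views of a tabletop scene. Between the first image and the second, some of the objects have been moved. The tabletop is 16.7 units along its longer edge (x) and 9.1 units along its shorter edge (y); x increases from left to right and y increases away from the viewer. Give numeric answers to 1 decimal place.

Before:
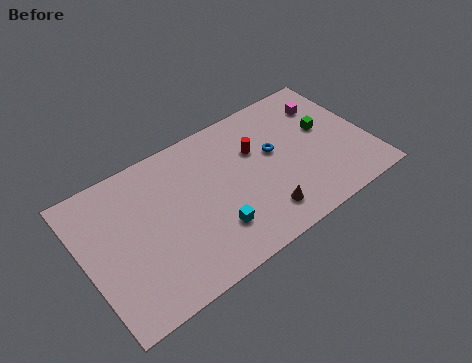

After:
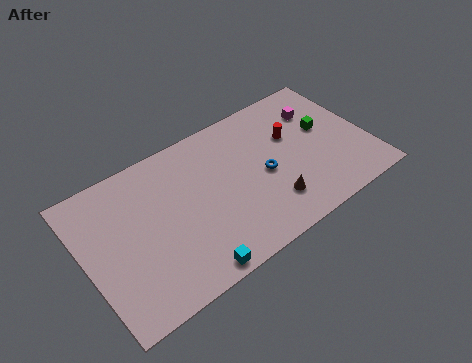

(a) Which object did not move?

the green cube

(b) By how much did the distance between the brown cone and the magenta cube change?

-1.2

They were about 7.1 units apart before and 5.9 after — 1.2 units closer together.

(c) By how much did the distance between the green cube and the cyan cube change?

+2.2

They were about 7.9 units apart before and 10.1 after — 2.2 units further apart.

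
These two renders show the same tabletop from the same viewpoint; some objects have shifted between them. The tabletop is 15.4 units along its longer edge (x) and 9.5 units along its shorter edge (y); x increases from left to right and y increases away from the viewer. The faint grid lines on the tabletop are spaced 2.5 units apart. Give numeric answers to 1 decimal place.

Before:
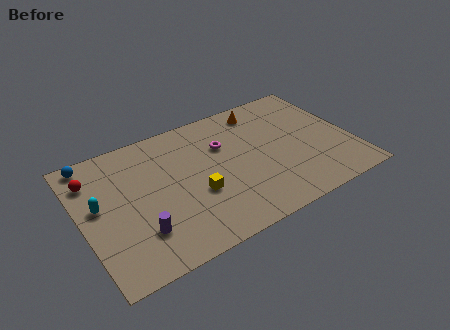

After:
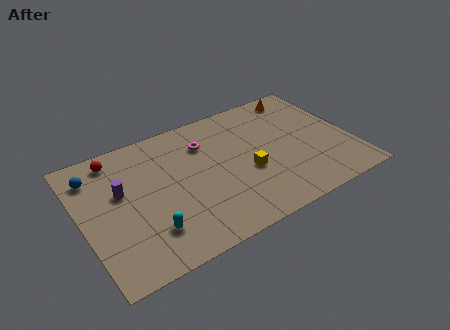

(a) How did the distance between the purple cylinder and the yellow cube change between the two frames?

+3.7

The distance was about 3.6 in the first image and 7.3 in the second, so they moved 3.7 units further apart.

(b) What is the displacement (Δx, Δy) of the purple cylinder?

(-0.6, 3.2)

From the two frames, the purple cylinder sits at roughly (2.9, 2.5) before and (2.3, 5.7) after.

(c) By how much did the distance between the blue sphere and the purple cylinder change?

-4.2

The distance was about 6.4 in the first image and 2.2 in the second, so they moved 4.2 units closer together.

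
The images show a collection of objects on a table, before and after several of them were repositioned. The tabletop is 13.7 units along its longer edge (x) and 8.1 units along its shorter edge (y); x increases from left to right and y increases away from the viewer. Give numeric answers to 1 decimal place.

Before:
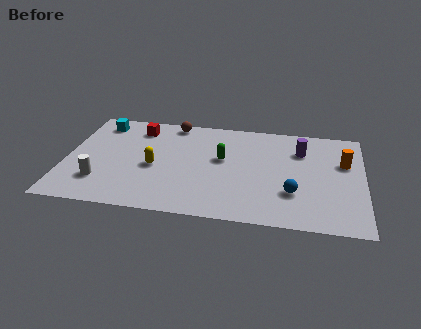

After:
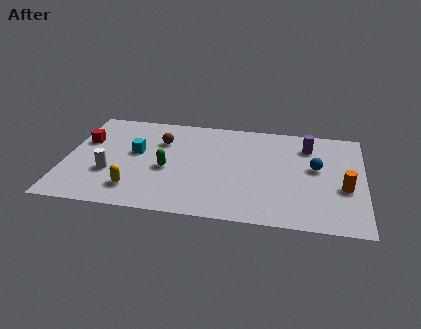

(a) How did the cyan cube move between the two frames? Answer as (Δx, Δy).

(1.8, -2.2)

The cyan cube started near (1.4, 6.8) and ended near (3.2, 4.6).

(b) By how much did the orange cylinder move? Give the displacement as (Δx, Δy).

(0.0, -2.0)

The orange cylinder started near (12.8, 5.2) and ended near (12.8, 3.2).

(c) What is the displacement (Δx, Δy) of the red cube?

(-2.4, -1.4)

From the two frames, the red cube sits at roughly (3.2, 6.6) before and (0.8, 5.2) after.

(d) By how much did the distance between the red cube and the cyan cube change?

+0.7

They were about 1.8 units apart before and 2.5 after — 0.7 units further apart.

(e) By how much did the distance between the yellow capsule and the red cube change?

+1.2

The distance was about 3.1 in the first image and 4.3 in the second, so they moved 1.2 units further apart.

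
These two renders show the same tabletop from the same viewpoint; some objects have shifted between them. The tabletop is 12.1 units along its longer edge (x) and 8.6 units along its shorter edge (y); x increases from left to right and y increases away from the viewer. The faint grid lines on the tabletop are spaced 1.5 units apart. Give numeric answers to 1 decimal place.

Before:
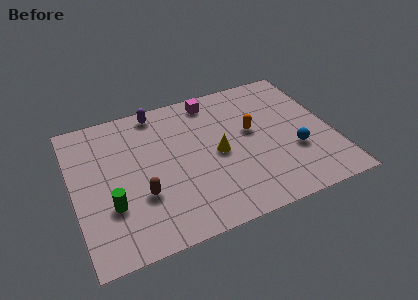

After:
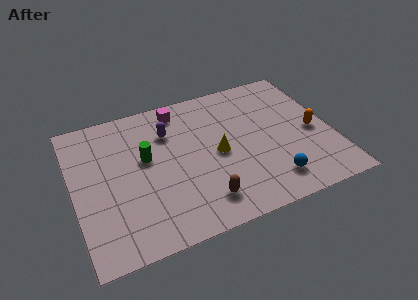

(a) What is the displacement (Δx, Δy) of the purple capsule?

(0.4, -1.5)

The purple capsule started near (4.2, 7.7) and ended near (4.6, 6.2).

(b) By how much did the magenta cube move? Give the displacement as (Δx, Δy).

(-1.6, -0.1)

From the two frames, the magenta cube sits at roughly (6.8, 7.5) before and (5.2, 7.4) after.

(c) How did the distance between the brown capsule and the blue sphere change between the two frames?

-4.0

They were about 7.2 units apart before and 3.2 after — 4.0 units closer together.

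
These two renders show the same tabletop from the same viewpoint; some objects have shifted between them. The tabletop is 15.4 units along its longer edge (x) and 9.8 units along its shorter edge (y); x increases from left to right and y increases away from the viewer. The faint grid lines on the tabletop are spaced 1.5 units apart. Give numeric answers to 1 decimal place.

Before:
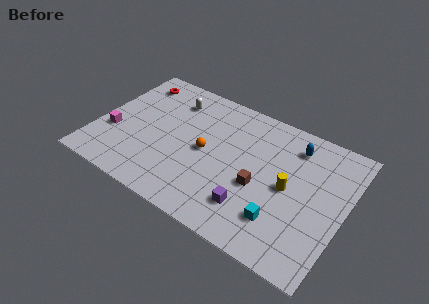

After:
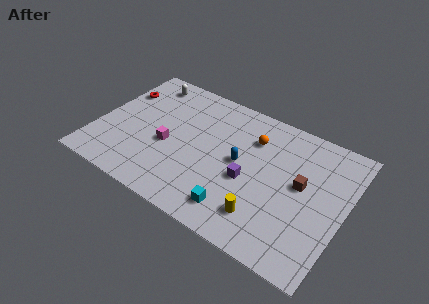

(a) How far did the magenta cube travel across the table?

3.5

The magenta cube was near (1.1, 3.5) before and (4.5, 4.1) after, so it travelled √(3.4² + 0.6²) ≈ 3.5 units.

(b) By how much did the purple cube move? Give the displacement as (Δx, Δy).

(-0.5, 1.8)

The purple cube started near (10.1, 2.3) and ended near (9.6, 4.1).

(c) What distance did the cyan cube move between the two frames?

2.7

From (11.9, 2.4) to (9.3, 1.7), the cyan cube covered √(2.6² + 0.7²) ≈ 2.7 units.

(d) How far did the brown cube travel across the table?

2.8

The brown cube moved from about (10.3, 4.0) to (12.7, 5.4), a distance of √(2.4² + 1.4²) ≈ 2.8.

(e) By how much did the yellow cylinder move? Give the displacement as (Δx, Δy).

(-1.1, -2.7)

The yellow cylinder started near (12.0, 4.8) and ended near (10.9, 2.1).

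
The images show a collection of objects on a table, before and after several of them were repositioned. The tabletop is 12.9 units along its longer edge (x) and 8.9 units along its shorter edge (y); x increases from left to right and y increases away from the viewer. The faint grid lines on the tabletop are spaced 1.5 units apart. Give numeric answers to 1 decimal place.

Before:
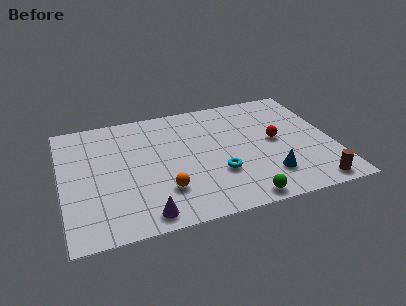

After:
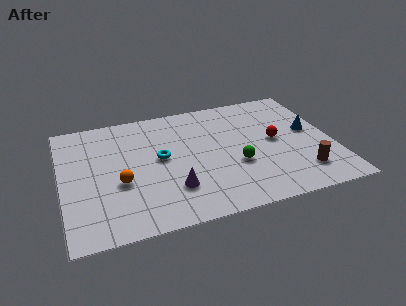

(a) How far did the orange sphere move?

2.3

From (4.7, 2.4) to (2.7, 3.5), the orange sphere covered √(2.0² + 1.1²) ≈ 2.3 units.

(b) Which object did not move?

the red sphere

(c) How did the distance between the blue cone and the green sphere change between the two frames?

+2.1

Before: roughly 1.9 units apart; after: 4.0. That's 2.1 units further apart.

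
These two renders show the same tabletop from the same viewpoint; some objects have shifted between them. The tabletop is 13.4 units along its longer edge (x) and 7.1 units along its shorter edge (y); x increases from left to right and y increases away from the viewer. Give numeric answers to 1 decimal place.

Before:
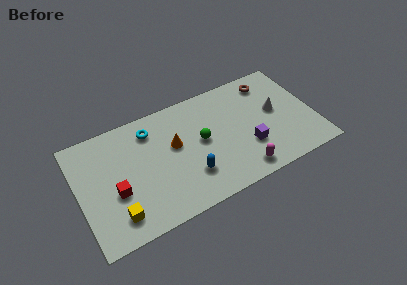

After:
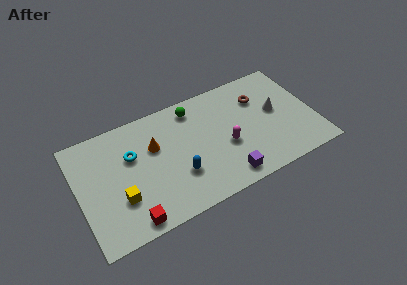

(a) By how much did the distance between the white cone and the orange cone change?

+1.1

The distance was about 5.8 in the first image and 6.9 in the second, so they moved 1.1 units further apart.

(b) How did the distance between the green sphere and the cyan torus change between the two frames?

+0.7

They were about 3.3 units apart before and 4.0 after — 0.7 units further apart.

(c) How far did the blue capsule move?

0.7

The blue capsule moved from about (6.1, 2.0) to (5.5, 2.3), a distance of √(0.6² + 0.3²) ≈ 0.7.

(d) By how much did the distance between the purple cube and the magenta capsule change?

+0.5

Before: roughly 1.4 units apart; after: 1.9. That's 0.5 units further apart.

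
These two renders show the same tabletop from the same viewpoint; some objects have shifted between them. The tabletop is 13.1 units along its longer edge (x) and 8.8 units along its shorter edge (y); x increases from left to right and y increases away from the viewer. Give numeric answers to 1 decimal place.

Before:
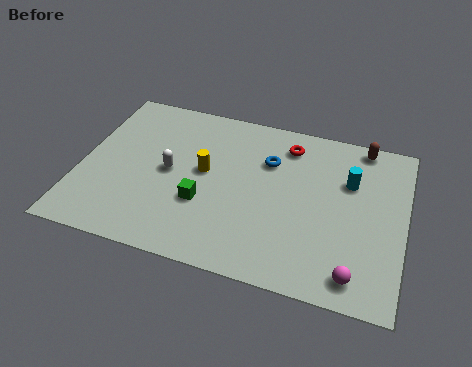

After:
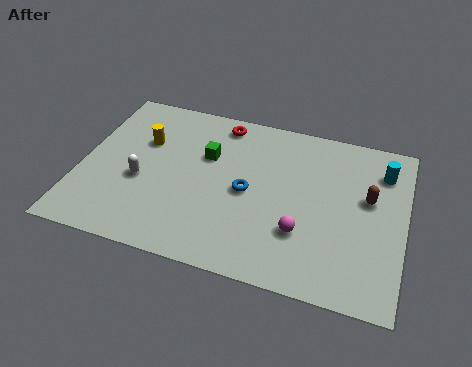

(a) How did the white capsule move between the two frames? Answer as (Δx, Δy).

(-1.1, -0.8)

From the two frames, the white capsule sits at roughly (3.6, 4.4) before and (2.5, 3.6) after.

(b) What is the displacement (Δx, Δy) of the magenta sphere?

(-2.2, 1.5)

The magenta sphere was at about (11.3, 1.2) and moved to about (9.1, 2.7).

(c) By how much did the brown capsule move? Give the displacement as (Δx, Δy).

(0.4, -2.8)

From the two frames, the brown capsule sits at roughly (11.2, 8.0) before and (11.6, 5.2) after.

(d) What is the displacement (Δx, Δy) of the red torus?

(-2.8, 0.5)

The red torus was at about (8.2, 7.2) and moved to about (5.4, 7.7).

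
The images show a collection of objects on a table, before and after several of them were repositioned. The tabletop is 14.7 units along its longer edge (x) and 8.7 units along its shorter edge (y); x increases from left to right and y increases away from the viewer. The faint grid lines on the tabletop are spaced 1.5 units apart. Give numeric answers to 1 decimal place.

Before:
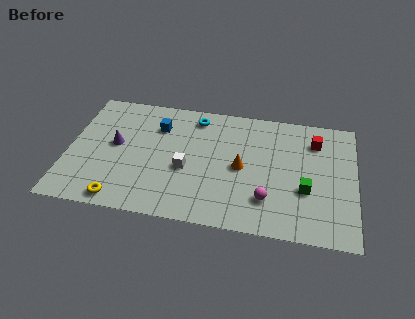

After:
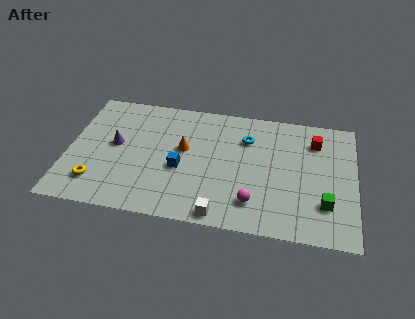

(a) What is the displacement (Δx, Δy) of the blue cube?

(1.3, -2.8)

From the two frames, the blue cube sits at roughly (4.5, 6.4) before and (5.8, 3.6) after.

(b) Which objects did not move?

the red cube and the purple cone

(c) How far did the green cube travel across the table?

1.3

From (12.2, 3.2) to (13.2, 2.4), the green cube covered √(1.0² + 0.8²) ≈ 1.3 units.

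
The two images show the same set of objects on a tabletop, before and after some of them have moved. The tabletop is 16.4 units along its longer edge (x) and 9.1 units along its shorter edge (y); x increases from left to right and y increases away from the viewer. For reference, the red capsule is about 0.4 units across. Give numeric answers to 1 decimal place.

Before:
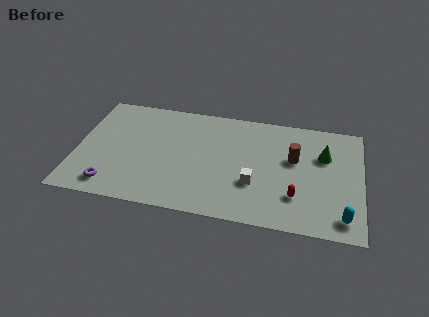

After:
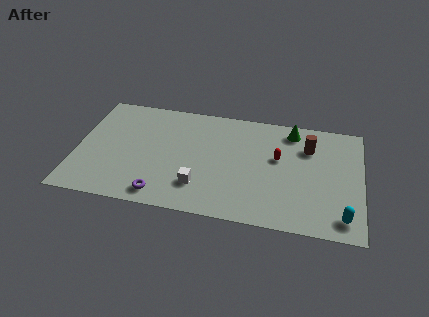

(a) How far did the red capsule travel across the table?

3.1

From (12.7, 2.5) to (11.6, 5.4), the red capsule covered √(1.1² + 2.9²) ≈ 3.1 units.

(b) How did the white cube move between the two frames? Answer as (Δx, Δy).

(-3.1, -0.8)

The white cube was at about (10.3, 3.1) and moved to about (7.2, 2.3).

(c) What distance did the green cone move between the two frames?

2.5

From (14.2, 6.1) to (12.3, 7.8), the green cone covered √(1.9² + 1.7²) ≈ 2.5 units.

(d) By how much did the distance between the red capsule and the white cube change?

+2.9

The distance was about 2.5 in the first image and 5.4 in the second, so they moved 2.9 units further apart.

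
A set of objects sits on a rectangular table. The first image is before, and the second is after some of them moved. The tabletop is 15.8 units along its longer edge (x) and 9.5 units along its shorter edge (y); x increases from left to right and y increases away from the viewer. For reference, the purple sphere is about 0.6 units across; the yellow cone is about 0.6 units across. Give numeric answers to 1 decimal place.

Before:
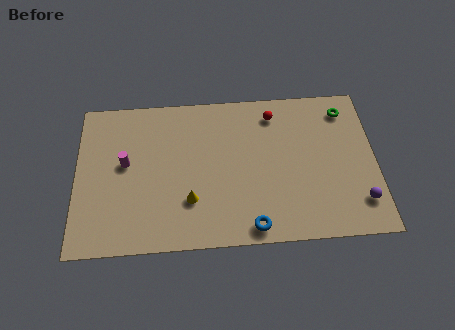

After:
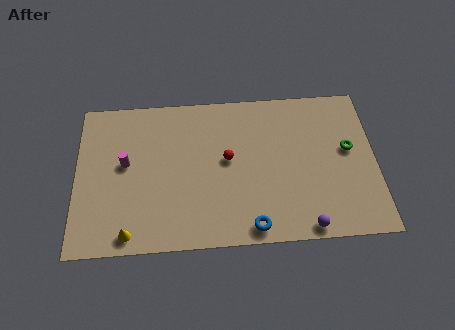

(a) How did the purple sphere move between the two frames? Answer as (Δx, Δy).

(-2.9, -1.3)

From the two frames, the purple sphere sits at roughly (14.9, 2.1) before and (12.0, 0.8) after.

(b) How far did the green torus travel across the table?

2.5

The green torus was near (14.3, 7.9) before and (14.4, 5.4) after, so it travelled √(0.1² + 2.5²) ≈ 2.5 units.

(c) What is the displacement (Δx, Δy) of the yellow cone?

(-3.2, -1.8)

The yellow cone started near (6.0, 2.8) and ended near (2.8, 1.0).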